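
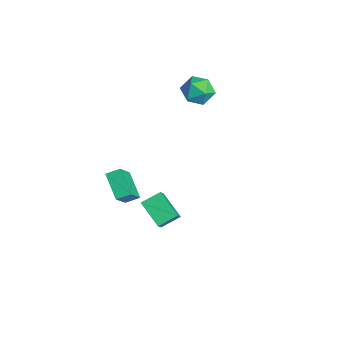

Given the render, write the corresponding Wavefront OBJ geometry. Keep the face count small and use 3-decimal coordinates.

v -3.965 2.666 3.25
v -2.96 2.772 3.115
v -3.78 1.028 3.345
v -2.775 1.134 3.21
v -3.21 1.453 4.076
v -3.324 2.465 4.017
v -3.416 1.335 2.443
v -3.53 2.347 2.384
v -2.62 1.949 2.617
v -2.493 2.022 3.626
v -4.247 1.778 2.834
v -4.12 1.851 3.843
v 3.787 -2.585 -0.688
v 2.458 -3.049 0.172
v 3.747 -1.531 -0.182
v 2.417 -1.995 0.679
v 4.503 -2.985 0.201
v 3.173 -3.449 1.062
v 4.462 -1.931 0.708
v 3.133 -2.395 1.568
v -2.764 -3.005 -2.314
v -1.725 -3.833 -0.819
v -2.614 -2.224 -1.986
v -1.575 -3.052 -0.491
v -1.325 -2.888 -3.249
v -0.286 -3.716 -1.754
v -1.175 -2.107 -2.921
v -0.136 -2.935 -1.426
f 1 12 6
f 1 6 2
f 1 2 8
f 1 8 11
f 1 11 12
f 2 6 10
f 6 12 5
f 12 11 3
f 11 8 7
f 8 2 9
f 4 10 5
f 4 5 3
f 4 3 7
f 4 7 9
f 4 9 10
f 5 10 6
f 3 5 12
f 7 3 11
f 9 7 8
f 10 9 2
f 14 16 13
f 17 14 13
f 13 16 15
f 15 17 13
f 14 20 16
f 18 14 17
f 18 20 14
f 16 20 15
f 19 17 15
f 15 20 19
f 19 18 17
f 20 18 19
f 22 24 21
f 25 22 21
f 21 24 23
f 23 25 21
f 22 28 24
f 26 22 25
f 26 28 22
f 24 28 23
f 27 25 23
f 23 28 27
f 27 26 25
f 28 26 27



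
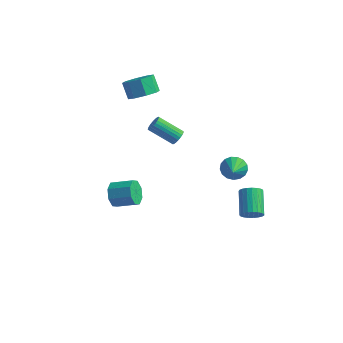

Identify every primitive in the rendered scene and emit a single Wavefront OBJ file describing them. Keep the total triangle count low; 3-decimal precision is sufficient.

v -1.437 1.545 -0.384
v -1.152 1.288 -0.033
v -2.538 1.018 0.895
v -2.823 1.275 0.544
v -1.141 1.478 0.039
v -2.528 1.207 0.966
v -1.175 1.678 0.046
v -2.562 1.407 0.973
v -1.249 1.857 -0.013
v -2.636 1.587 0.915
v -1.352 1.989 -0.127
v -2.738 1.719 0.8
v -1.467 2.054 -0.281
v -2.854 1.784 0.646
v -1.578 2.041 -0.451
v -2.965 1.771 0.477
v -1.667 1.953 -0.61
v -3.054 1.682 0.318
v -1.722 1.802 -0.735
v -3.108 1.532 0.193
v -1.732 1.613 -0.806
v -3.119 1.342 0.121
v -1.698 1.413 -0.813
v -3.085 1.142 0.114
v -1.624 1.233 -0.755
v -3.011 0.963 0.173
v -1.522 1.101 -0.64
v -2.908 0.831 0.287
v -1.406 1.036 -0.486
v -2.793 0.766 0.441
v -1.295 1.049 -0.317
v -2.682 0.779 0.611
v -1.206 1.138 -0.158
v -2.593 0.867 0.77
v -2.502 -3.918 -1.241
v -2.169 -4.17 -1.923
v -0.985 -3.853 -1.462
v -1.318 -3.602 -0.779
v -2.321 -3.577 -1.941
v -1.136 -3.26 -1.479
v -2.579 -3.184 -1.549
v -1.394 -2.867 -1.087
v -2.792 -3.221 -0.976
v -1.608 -2.905 -0.514
v -2.835 -3.667 -0.558
v -1.651 -3.35 -0.097
v -2.684 -4.26 -0.541
v -1.499 -3.943 -0.079
v -2.426 -4.653 -0.933
v -1.241 -4.336 -0.471
v -2.212 -4.615 -1.506
v -1.028 -4.299 -1.044
v -3.421 1.327 2.772
v -2.978 0.768 3.337
v -3.556 1.175 4.193
v -3.999 1.733 3.628
v -2.656 1.381 3.262
v -3.234 1.788 4.118
v -2.783 1.963 2.9
v -3.361 2.37 3.756
v -3.283 2.171 2.463
v -3.861 2.578 3.319
v -3.864 1.885 2.207
v -4.442 2.292 3.063
v -4.186 1.272 2.282
v -4.764 1.679 3.138
v -4.059 0.69 2.644
v -4.637 1.097 3.5
v -3.559 0.482 3.081
v -4.137 0.889 3.937
v 3.663 0.446 -4.189
v 4.062 0.325 -3.652
v 3.397 1.594 -2.874
v 2.997 1.714 -3.411
v 4.22 0.502 -3.805
v 3.555 1.771 -3.026
v 4.283 0.67 -4.024
v 3.618 1.938 -3.246
v 4.238 0.798 -4.272
v 3.573 2.067 -3.494
v 4.094 0.866 -4.505
v 3.429 2.134 -3.727
v 3.875 0.861 -4.684
v 3.21 2.129 -3.906
v 3.619 0.784 -4.777
v 2.954 2.052 -3.999
v 3.371 0.649 -4.769
v 2.706 1.917 -3.991
v 3.173 0.478 -4.66
v 2.508 1.747 -3.882
v 3.06 0.302 -4.47
v 2.395 1.571 -3.692
v 3.051 0.151 -4.231
v 2.386 1.42 -3.453
v 3.148 0.051 -3.985
v 2.483 1.319 -3.207
v 3.333 0.019 -3.774
v 2.668 1.287 -2.996
v 3.576 0.061 -3.635
v 2.911 1.329 -2.857
v 3.834 0.169 -3.592
v 3.169 1.438 -2.814
v 2.173 1.171 -1.253
v 2.639 0.99 -1.839
v 2.547 0.229 -0.667
v 2.847 1.206 -1.625
v 2.9 1.414 -1.325
v 2.787 1.566 -1.009
v 2.533 1.628 -0.749
v 2.197 1.584 -0.604
v 1.855 1.446 -0.608
v 1.586 1.245 -0.76
v 1.452 1.026 -1.025
v 1.483 0.841 -1.342
v 1.672 0.731 -1.639
v 1.976 0.722 -1.847
v 2.325 0.816 -1.919
f 2 1 5
f 2 5 3
f 3 5 6
f 3 6 4
f 5 1 7
f 5 7 6
f 6 7 8
f 6 8 4
f 7 1 9
f 7 9 8
f 8 9 10
f 8 10 4
f 9 1 11
f 9 11 10
f 10 11 12
f 10 12 4
f 11 1 13
f 11 13 12
f 12 13 14
f 12 14 4
f 13 1 15
f 13 15 14
f 14 15 16
f 14 16 4
f 15 1 17
f 15 17 16
f 16 17 18
f 16 18 4
f 17 1 19
f 17 19 18
f 18 19 20
f 18 20 4
f 19 1 21
f 19 21 20
f 20 21 22
f 20 22 4
f 21 1 23
f 21 23 22
f 22 23 24
f 22 24 4
f 23 1 25
f 23 25 24
f 24 25 26
f 24 26 4
f 25 1 27
f 25 27 26
f 26 27 28
f 26 28 4
f 27 1 29
f 27 29 28
f 28 29 30
f 28 30 4
f 29 1 31
f 29 31 30
f 30 31 32
f 30 32 4
f 31 1 33
f 31 33 32
f 32 33 34
f 32 34 4
f 33 1 2
f 33 2 34
f 34 2 3
f 34 3 4
f 36 35 39
f 36 39 37
f 37 39 40
f 37 40 38
f 39 35 41
f 39 41 40
f 40 41 42
f 40 42 38
f 41 35 43
f 41 43 42
f 42 43 44
f 42 44 38
f 43 35 45
f 43 45 44
f 44 45 46
f 44 46 38
f 45 35 47
f 45 47 46
f 46 47 48
f 46 48 38
f 47 35 49
f 47 49 48
f 48 49 50
f 48 50 38
f 49 35 51
f 49 51 50
f 50 51 52
f 50 52 38
f 51 35 36
f 51 36 52
f 52 36 37
f 52 37 38
f 54 53 57
f 54 57 55
f 55 57 58
f 55 58 56
f 57 53 59
f 57 59 58
f 58 59 60
f 58 60 56
f 59 53 61
f 59 61 60
f 60 61 62
f 60 62 56
f 61 53 63
f 61 63 62
f 62 63 64
f 62 64 56
f 63 53 65
f 63 65 64
f 64 65 66
f 64 66 56
f 65 53 67
f 65 67 66
f 66 67 68
f 66 68 56
f 67 53 69
f 67 69 68
f 68 69 70
f 68 70 56
f 69 53 54
f 69 54 70
f 70 54 55
f 70 55 56
f 72 71 75
f 72 75 73
f 73 75 76
f 73 76 74
f 75 71 77
f 75 77 76
f 76 77 78
f 76 78 74
f 77 71 79
f 77 79 78
f 78 79 80
f 78 80 74
f 79 71 81
f 79 81 80
f 80 81 82
f 80 82 74
f 81 71 83
f 81 83 82
f 82 83 84
f 82 84 74
f 83 71 85
f 83 85 84
f 84 85 86
f 84 86 74
f 85 71 87
f 85 87 86
f 86 87 88
f 86 88 74
f 87 71 89
f 87 89 88
f 88 89 90
f 88 90 74
f 89 71 91
f 89 91 90
f 90 91 92
f 90 92 74
f 91 71 93
f 91 93 92
f 92 93 94
f 92 94 74
f 93 71 95
f 93 95 94
f 94 95 96
f 94 96 74
f 95 71 97
f 95 97 96
f 96 97 98
f 96 98 74
f 97 71 99
f 97 99 98
f 98 99 100
f 98 100 74
f 99 71 101
f 99 101 100
f 100 101 102
f 100 102 74
f 101 71 72
f 101 72 102
f 102 72 73
f 102 73 74
f 104 103 106
f 104 106 105
f 106 103 107
f 106 107 105
f 107 103 108
f 107 108 105
f 108 103 109
f 108 109 105
f 109 103 110
f 109 110 105
f 110 103 111
f 110 111 105
f 111 103 112
f 111 112 105
f 112 103 113
f 112 113 105
f 113 103 114
f 113 114 105
f 114 103 115
f 114 115 105
f 115 103 116
f 115 116 105
f 116 103 117
f 116 117 105
f 117 103 104
f 117 104 105



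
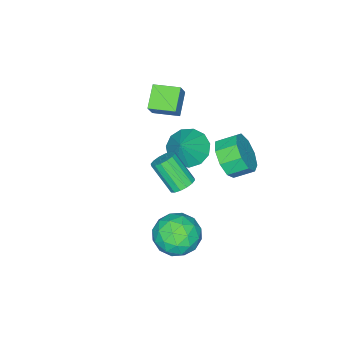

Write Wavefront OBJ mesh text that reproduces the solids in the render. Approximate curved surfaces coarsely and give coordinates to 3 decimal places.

v -0.595 1.535 0.963
v 0.257 1.882 1.468
v -0.332 2.611 1.962
v -1.185 2.265 1.457
v 0.177 2.237 0.849
v -0.412 2.966 1.343
v -0.264 2.264 0.283
v -0.853 2.993 0.777
v -0.861 1.95 0.035
v -1.45 2.679 0.529
v -1.333 1.442 0.222
v -1.922 2.171 0.716
v -1.46 0.978 0.755
v -2.05 1.707 1.249
v -1.183 0.774 1.385
v -1.772 1.504 1.88
v -0.631 0.927 1.818
v -1.22 1.657 2.312
v -0.062 1.365 1.851
v -0.651 2.094 2.345
v 2.683 2.427 -2.43
v 3.358 2.701 -1.505
v 2.602 0.619 -1.835
v 3.277 0.893 -0.91
v 2.175 1.303 -0.978
v 2.225 2.421 -1.345
v 3.735 0.899 -1.995
v 3.785 2.017 -2.362
v 4.008 1.757 -1.236
v 3.044 2.007 -0.607
v 2.916 1.313 -2.733
v 1.952 1.563 -2.104
v 3.027 2.723 -2.02
v 2.933 0.597 -1.32
v 2.285 0.838 -1.36
v 2.682 0.999 -0.816
v 2.362 2.558 -1.926
v 2.758 2.719 -1.382
v 2.063 1.898 -1.072
v 3.202 0.601 -1.958
v 3.598 0.762 -1.414
v 3.278 2.321 -2.524
v 3.675 2.482 -1.98
v 3.897 1.422 -2.268
v 3.806 2.329 -1.318
v 3.759 1.266 -0.968
v 4.028 1.27 -1.606
v 4.057 1.927 -1.822
v 3.24 2.476 -0.948
v 3.192 1.413 -0.598
v 2.545 1.654 -0.638
v 2.574 2.311 -0.854
v 3.622 1.921 -0.79
v 2.768 1.907 -2.742
v 2.72 0.844 -2.392
v 3.386 1.009 -2.486
v 3.415 1.666 -2.702
v 2.201 2.054 -2.372
v 2.154 0.991 -2.022
v 1.903 1.393 -1.518
v 1.932 2.05 -1.734
v 2.338 1.399 -2.55
v -1.747 -3.646 0.161
v -2.768 -4.168 0.891
v -2.298 -2.429 0.258
v -3.32 -2.951 0.989
v -1.2 -3.469 1.051
v -2.222 -3.991 1.782
v -1.752 -2.252 1.149
v -2.773 -2.774 1.879
v -2.673 -2.239 -2.435
v -1.822 -2.241 -3.116
v -1.687 -1.961 -1.205
v -2.019 -1.66 -3.088
v -2.425 -1.263 -2.853
v -2.909 -1.176 -2.485
v -3.318 -1.426 -2.101
v -3.522 -1.934 -1.823
v -3.456 -2.539 -1.739
v -3.142 -3.048 -1.876
v -2.679 -3.301 -2.19
v -2.214 -3.216 -2.582
v -1.894 -2.821 -2.927
v 1.194 0.548 -0.238
v 1.455 0.994 0.14
v 1.487 -0.122 1.435
v 1.226 -0.568 1.058
v 1.128 1.029 0.179
v 1.16 -0.086 1.474
v 0.819 0.936 0.106
v 0.851 -0.18 1.401
v 0.61 0.739 -0.059
v 0.642 -0.377 1.236
v 0.558 0.49 -0.272
v 0.589 -0.625 1.024
v 0.676 0.257 -0.475
v 0.708 -0.859 0.82
v 0.933 0.102 -0.615
v 0.965 -1.014 0.68
v 1.26 0.066 -0.654
v 1.292 -1.049 0.641
v 1.569 0.16 -0.581
v 1.601 -0.956 0.714
v 1.778 0.357 -0.416
v 1.81 -0.759 0.879
v 1.831 0.605 -0.204
v 1.862 -0.51 1.092
v 1.712 0.839 -0
v 1.744 -0.277 1.295
f 2 1 5
f 2 5 3
f 3 5 6
f 3 6 4
f 5 1 7
f 5 7 6
f 6 7 8
f 6 8 4
f 7 1 9
f 7 9 8
f 8 9 10
f 8 10 4
f 9 1 11
f 9 11 10
f 10 11 12
f 10 12 4
f 11 1 13
f 11 13 12
f 12 13 14
f 12 14 4
f 13 1 15
f 13 15 14
f 14 15 16
f 14 16 4
f 15 1 17
f 15 17 16
f 16 17 18
f 16 18 4
f 17 1 19
f 17 19 18
f 18 19 20
f 18 20 4
f 19 1 2
f 19 2 20
f 20 2 3
f 20 3 4
f 21 58 37
f 58 32 61
f 37 61 26
f 58 61 37
f 21 37 33
f 37 26 38
f 33 38 22
f 37 38 33
f 21 33 42
f 33 22 43
f 42 43 28
f 33 43 42
f 21 42 54
f 42 28 57
f 54 57 31
f 42 57 54
f 21 54 58
f 54 31 62
f 58 62 32
f 54 62 58
f 22 38 49
f 38 26 52
f 49 52 30
f 38 52 49
f 26 61 39
f 61 32 60
f 39 60 25
f 61 60 39
f 32 62 59
f 62 31 55
f 59 55 23
f 62 55 59
f 31 57 56
f 57 28 44
f 56 44 27
f 57 44 56
f 28 43 48
f 43 22 45
f 48 45 29
f 43 45 48
f 24 50 36
f 50 30 51
f 36 51 25
f 50 51 36
f 24 36 34
f 36 25 35
f 34 35 23
f 36 35 34
f 24 34 41
f 34 23 40
f 41 40 27
f 34 40 41
f 24 41 46
f 41 27 47
f 46 47 29
f 41 47 46
f 24 46 50
f 46 29 53
f 50 53 30
f 46 53 50
f 25 51 39
f 51 30 52
f 39 52 26
f 51 52 39
f 23 35 59
f 35 25 60
f 59 60 32
f 35 60 59
f 27 40 56
f 40 23 55
f 56 55 31
f 40 55 56
f 29 47 48
f 47 27 44
f 48 44 28
f 47 44 48
f 30 53 49
f 53 29 45
f 49 45 22
f 53 45 49
f 64 66 63
f 67 64 63
f 63 66 65
f 65 67 63
f 64 70 66
f 68 64 67
f 68 70 64
f 66 70 65
f 69 67 65
f 65 70 69
f 69 68 67
f 70 68 69
f 72 71 74
f 72 74 73
f 74 71 75
f 74 75 73
f 75 71 76
f 75 76 73
f 76 71 77
f 76 77 73
f 77 71 78
f 77 78 73
f 78 71 79
f 78 79 73
f 79 71 80
f 79 80 73
f 80 71 81
f 80 81 73
f 81 71 82
f 81 82 73
f 82 71 83
f 82 83 73
f 83 71 72
f 83 72 73
f 85 84 88
f 85 88 86
f 86 88 89
f 86 89 87
f 88 84 90
f 88 90 89
f 89 90 91
f 89 91 87
f 90 84 92
f 90 92 91
f 91 92 93
f 91 93 87
f 92 84 94
f 92 94 93
f 93 94 95
f 93 95 87
f 94 84 96
f 94 96 95
f 95 96 97
f 95 97 87
f 96 84 98
f 96 98 97
f 97 98 99
f 97 99 87
f 98 84 100
f 98 100 99
f 99 100 101
f 99 101 87
f 100 84 102
f 100 102 101
f 101 102 103
f 101 103 87
f 102 84 104
f 102 104 103
f 103 104 105
f 103 105 87
f 104 84 106
f 104 106 105
f 105 106 107
f 105 107 87
f 106 84 108
f 106 108 107
f 107 108 109
f 107 109 87
f 108 84 85
f 108 85 109
f 109 85 86
f 109 86 87



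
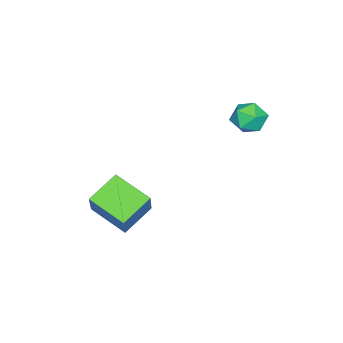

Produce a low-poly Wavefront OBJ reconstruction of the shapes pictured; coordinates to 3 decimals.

v -3.142 3.963 0.331
v -2.709 4.333 -0.477
v -1.711 3.527 0.897
v -1.278 3.897 0.089
v -1.696 4.504 0.748
v -2.58 4.773 0.398
v -1.84 3.087 0.022
v -2.724 3.356 -0.328
v -1.905 3.792 -0.668
v -1.816 4.667 -0.219
v -2.604 3.193 0.639
v -2.515 4.068 1.088
v 3.222 -1.59 -4.448
v 1.663 -1.015 -3.633
v 3.533 0.34 -5.214
v 1.975 0.915 -4.4
v 4.325 -1.075 -2.7
v 2.767 -0.5 -1.886
v 4.637 0.855 -3.467
v 3.078 1.43 -2.652
f 1 12 6
f 1 6 2
f 1 2 8
f 1 8 11
f 1 11 12
f 2 6 10
f 6 12 5
f 12 11 3
f 11 8 7
f 8 2 9
f 4 10 5
f 4 5 3
f 4 3 7
f 4 7 9
f 4 9 10
f 5 10 6
f 3 5 12
f 7 3 11
f 9 7 8
f 10 9 2
f 14 16 13
f 17 14 13
f 13 16 15
f 15 17 13
f 14 20 16
f 18 14 17
f 18 20 14
f 16 20 15
f 19 17 15
f 15 20 19
f 19 18 17
f 20 18 19



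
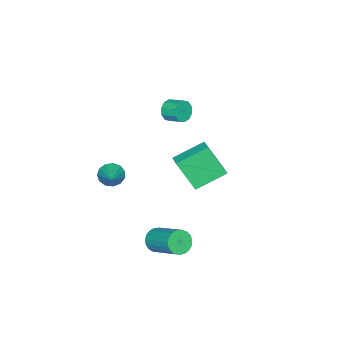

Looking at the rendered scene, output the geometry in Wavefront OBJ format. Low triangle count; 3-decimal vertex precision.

v -2.606 -3.394 1.342
v -2.314 -3.166 0.713
v -2.261 -2.198 1.089
v -2.554 -2.426 1.718
v -2.763 -3.129 0.68
v -2.71 -2.16 1.056
v -3.151 -3.193 0.9
v -3.099 -2.225 1.276
v -3.332 -3.334 1.289
v -3.279 -2.366 1.665
v -3.235 -3.498 1.698
v -3.183 -2.53 2.074
v -2.899 -3.622 1.971
v -2.846 -2.654 2.347
v -2.45 -3.66 2.004
v -2.397 -2.691 2.38
v -2.061 -3.595 1.784
v -2.009 -2.627 2.16
v -1.881 -3.454 1.395
v -1.828 -2.486 1.771
v -1.977 -3.29 0.986
v -1.925 -2.322 1.362
v 1.812 -4.337 -1.574
v 2.305 -4.406 -2.175
v 3.068 -3.443 -0.646
v 2.085 -4.031 -2.238
v 1.778 -3.753 -2.091
v 1.482 -3.66 -1.78
v 1.291 -3.782 -1.403
v 1.265 -4.081 -1.081
v 1.412 -4.46 -0.916
v 1.687 -4.8 -0.96
v 2.001 -4.994 -1.199
v 2.255 -4.978 -1.557
v 2.369 -4.76 -1.921
v 1.725 2.795 2.492
v 1.949 1.74 4.294
v 2.335 3.407 2.774
v 2.559 2.353 4.577
v 3.141 1.747 1.703
v 3.365 0.693 3.506
v 3.751 2.36 1.986
v 3.975 1.305 3.788
v 3.545 -0.172 -3.832
v 3.944 0.111 -4.44
v 4.454 1.895 -3.275
v 4.055 1.612 -2.668
v 3.647 0.231 -4.493
v 4.157 2.014 -3.328
v 3.333 0.281 -4.432
v 3.842 2.064 -3.267
v 3.055 0.252 -4.267
v 3.564 2.035 -3.102
v 2.862 0.15 -4.027
v 3.371 1.934 -2.862
v 2.787 -0.007 -3.753
v 3.296 1.776 -2.588
v 2.843 -0.193 -3.493
v 3.353 1.59 -2.328
v 3.021 -0.375 -3.292
v 3.53 1.408 -2.127
v 3.289 -0.522 -3.184
v 3.799 1.261 -2.019
v 3.602 -0.608 -3.189
v 4.111 1.175 -2.024
v 3.905 -0.619 -3.304
v 4.414 1.164 -2.139
v 4.145 -0.553 -3.511
v 4.655 1.23 -2.346
v 4.282 -0.42 -3.774
v 4.792 1.363 -2.609
v 4.292 -0.245 -4.047
v 4.801 1.538 -2.882
v 4.172 -0.057 -4.282
v 4.682 1.726 -3.117
f 2 1 5
f 2 5 3
f 3 5 6
f 3 6 4
f 5 1 7
f 5 7 6
f 6 7 8
f 6 8 4
f 7 1 9
f 7 9 8
f 8 9 10
f 8 10 4
f 9 1 11
f 9 11 10
f 10 11 12
f 10 12 4
f 11 1 13
f 11 13 12
f 12 13 14
f 12 14 4
f 13 1 15
f 13 15 14
f 14 15 16
f 14 16 4
f 15 1 17
f 15 17 16
f 16 17 18
f 16 18 4
f 17 1 19
f 17 19 18
f 18 19 20
f 18 20 4
f 19 1 21
f 19 21 20
f 20 21 22
f 20 22 4
f 21 1 2
f 21 2 22
f 22 2 3
f 22 3 4
f 24 23 26
f 24 26 25
f 26 23 27
f 26 27 25
f 27 23 28
f 27 28 25
f 28 23 29
f 28 29 25
f 29 23 30
f 29 30 25
f 30 23 31
f 30 31 25
f 31 23 32
f 31 32 25
f 32 23 33
f 32 33 25
f 33 23 34
f 33 34 25
f 34 23 35
f 34 35 25
f 35 23 24
f 35 24 25
f 37 39 36
f 40 37 36
f 36 39 38
f 38 40 36
f 37 43 39
f 41 37 40
f 41 43 37
f 39 43 38
f 42 40 38
f 38 43 42
f 42 41 40
f 43 41 42
f 45 44 48
f 45 48 46
f 46 48 49
f 46 49 47
f 48 44 50
f 48 50 49
f 49 50 51
f 49 51 47
f 50 44 52
f 50 52 51
f 51 52 53
f 51 53 47
f 52 44 54
f 52 54 53
f 53 54 55
f 53 55 47
f 54 44 56
f 54 56 55
f 55 56 57
f 55 57 47
f 56 44 58
f 56 58 57
f 57 58 59
f 57 59 47
f 58 44 60
f 58 60 59
f 59 60 61
f 59 61 47
f 60 44 62
f 60 62 61
f 61 62 63
f 61 63 47
f 62 44 64
f 62 64 63
f 63 64 65
f 63 65 47
f 64 44 66
f 64 66 65
f 65 66 67
f 65 67 47
f 66 44 68
f 66 68 67
f 67 68 69
f 67 69 47
f 68 44 70
f 68 70 69
f 69 70 71
f 69 71 47
f 70 44 72
f 70 72 71
f 71 72 73
f 71 73 47
f 72 44 74
f 72 74 73
f 73 74 75
f 73 75 47
f 74 44 45
f 74 45 75
f 75 45 46
f 75 46 47



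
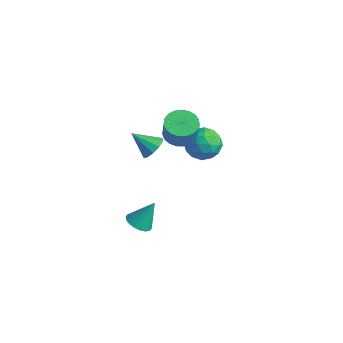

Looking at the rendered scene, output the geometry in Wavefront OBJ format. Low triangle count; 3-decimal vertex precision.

v -1.487 -1.328 -3.391
v -0.908 -1.747 -3.305
v -1.153 -0.592 -2.069
v -0.792 -1.499 -3.472
v -0.814 -1.217 -3.623
v -0.969 -0.957 -3.728
v -1.227 -0.771 -3.767
v -1.536 -0.695 -3.731
v -1.836 -0.744 -3.628
v -2.066 -0.909 -3.478
v -2.182 -1.157 -3.311
v -2.16 -1.439 -3.16
v -2.004 -1.698 -3.055
v -1.747 -1.885 -3.016
v -1.437 -1.961 -3.052
v -1.138 -1.912 -3.155
v -1.125 2.538 1.902
v -0.207 2.749 1.604
v -1.253 1.451 0.736
v -0.335 1.662 0.438
v -0.481 1.203 1.301
v -0.402 1.874 2.022
v -1.058 2.326 0.318
v -0.979 2.997 1.039
v -0.165 2.618 0.626
v 0.191 1.924 1.233
v -1.651 2.276 1.107
v -1.295 1.582 1.714
v -0.655 2.739 1.856
v -0.805 1.461 0.484
v -0.892 1.191 0.991
v -0.352 1.315 0.816
v -0.769 2.225 2.101
v -0.23 2.349 1.926
v -0.391 1.44 1.747
v -1.23 1.851 0.414
v -0.691 1.975 0.239
v -1.108 2.885 1.524
v -0.568 3.009 1.349
v -1.069 2.76 0.593
v -0.09 2.786 1.105
v -0.166 2.147 0.42
v -0.591 2.537 0.349
v -0.544 2.932 0.773
v 0.119 2.378 1.462
v 0.044 1.739 0.776
v -0.042 1.469 1.284
v 0.004 1.864 1.707
v 0.144 2.301 0.887
v -1.504 2.461 1.564
v -1.579 1.822 0.878
v -1.464 2.336 0.633
v -1.418 2.731 1.056
v -1.294 2.053 1.92
v -1.37 1.414 1.235
v -0.916 1.268 1.567
v -0.869 1.663 1.991
v -1.604 1.899 1.453
v -0.763 0.673 2.749
v -0.162 1.255 2.672
v 0.223 1.009 3.814
v -0.377 0.427 3.891
v -0.428 1.442 2.802
v -0.042 1.196 3.943
v -0.751 1.495 2.922
v -0.366 1.249 4.064
v -1.077 1.406 3.013
v -0.691 1.16 4.155
v -1.348 1.191 3.058
v -0.962 0.945 4.2
v -1.518 0.886 3.05
v -1.132 0.64 4.191
v -1.557 0.544 2.989
v -1.172 0.298 4.131
v -1.459 0.224 2.887
v -1.074 -0.022 4.029
v -1.241 -0.018 2.762
v -0.856 -0.263 3.904
v -0.94 -0.14 2.634
v -0.555 -0.386 3.776
v -0.608 -0.122 2.526
v -0.223 -0.368 3.668
v -0.303 0.034 2.456
v 0.082 -0.212 3.598
v -0.078 0.3 2.438
v 0.308 0.054 3.579
v 0.029 0.63 2.473
v 0.415 0.384 3.615
v -0 0.968 2.556
v 0.385 0.722 3.697
v -0.413 -1.27 2.993
v -0.089 -0.973 3.538
v -1.287 -1.85 3.827
v -0.399 -0.703 3.403
v -0.713 -0.649 3.111
v -0.913 -0.832 2.774
v -0.922 -1.183 2.52
v -0.737 -1.567 2.448
v -0.428 -1.837 2.583
v -0.113 -1.891 2.875
v 0.087 -1.708 3.212
v 0.096 -1.357 3.466
f 2 1 4
f 2 4 3
f 4 1 5
f 4 5 3
f 5 1 6
f 5 6 3
f 6 1 7
f 6 7 3
f 7 1 8
f 7 8 3
f 8 1 9
f 8 9 3
f 9 1 10
f 9 10 3
f 10 1 11
f 10 11 3
f 11 1 12
f 11 12 3
f 12 1 13
f 12 13 3
f 13 1 14
f 13 14 3
f 14 1 15
f 14 15 3
f 15 1 16
f 15 16 3
f 16 1 2
f 16 2 3
f 17 54 33
f 54 28 57
f 33 57 22
f 54 57 33
f 17 33 29
f 33 22 34
f 29 34 18
f 33 34 29
f 17 29 38
f 29 18 39
f 38 39 24
f 29 39 38
f 17 38 50
f 38 24 53
f 50 53 27
f 38 53 50
f 17 50 54
f 50 27 58
f 54 58 28
f 50 58 54
f 18 34 45
f 34 22 48
f 45 48 26
f 34 48 45
f 22 57 35
f 57 28 56
f 35 56 21
f 57 56 35
f 28 58 55
f 58 27 51
f 55 51 19
f 58 51 55
f 27 53 52
f 53 24 40
f 52 40 23
f 53 40 52
f 24 39 44
f 39 18 41
f 44 41 25
f 39 41 44
f 20 46 32
f 46 26 47
f 32 47 21
f 46 47 32
f 20 32 30
f 32 21 31
f 30 31 19
f 32 31 30
f 20 30 37
f 30 19 36
f 37 36 23
f 30 36 37
f 20 37 42
f 37 23 43
f 42 43 25
f 37 43 42
f 20 42 46
f 42 25 49
f 46 49 26
f 42 49 46
f 21 47 35
f 47 26 48
f 35 48 22
f 47 48 35
f 19 31 55
f 31 21 56
f 55 56 28
f 31 56 55
f 23 36 52
f 36 19 51
f 52 51 27
f 36 51 52
f 25 43 44
f 43 23 40
f 44 40 24
f 43 40 44
f 26 49 45
f 49 25 41
f 45 41 18
f 49 41 45
f 60 59 63
f 60 63 61
f 61 63 64
f 61 64 62
f 63 59 65
f 63 65 64
f 64 65 66
f 64 66 62
f 65 59 67
f 65 67 66
f 66 67 68
f 66 68 62
f 67 59 69
f 67 69 68
f 68 69 70
f 68 70 62
f 69 59 71
f 69 71 70
f 70 71 72
f 70 72 62
f 71 59 73
f 71 73 72
f 72 73 74
f 72 74 62
f 73 59 75
f 73 75 74
f 74 75 76
f 74 76 62
f 75 59 77
f 75 77 76
f 76 77 78
f 76 78 62
f 77 59 79
f 77 79 78
f 78 79 80
f 78 80 62
f 79 59 81
f 79 81 80
f 80 81 82
f 80 82 62
f 81 59 83
f 81 83 82
f 82 83 84
f 82 84 62
f 83 59 85
f 83 85 84
f 84 85 86
f 84 86 62
f 85 59 87
f 85 87 86
f 86 87 88
f 86 88 62
f 87 59 89
f 87 89 88
f 88 89 90
f 88 90 62
f 89 59 60
f 89 60 90
f 90 60 61
f 90 61 62
f 92 91 94
f 92 94 93
f 94 91 95
f 94 95 93
f 95 91 96
f 95 96 93
f 96 91 97
f 96 97 93
f 97 91 98
f 97 98 93
f 98 91 99
f 98 99 93
f 99 91 100
f 99 100 93
f 100 91 101
f 100 101 93
f 101 91 102
f 101 102 93
f 102 91 92
f 102 92 93



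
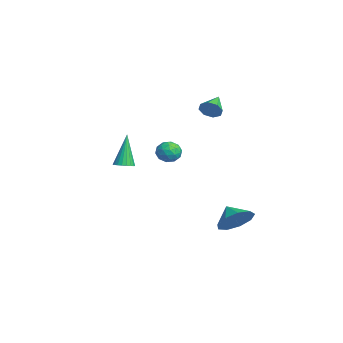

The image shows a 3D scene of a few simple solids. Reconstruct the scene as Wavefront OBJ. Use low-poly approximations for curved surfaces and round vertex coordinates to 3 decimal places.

v -0.284 -3.246 -0.582
v 0.262 -3.202 -0.391
v -0.976 -2.934 1.322
v 0.21 -2.973 -0.447
v 0.072 -2.792 -0.527
v -0.127 -2.689 -0.616
v -0.353 -2.682 -0.7
v -0.567 -2.773 -0.763
v -0.732 -2.946 -0.794
v -0.82 -3.171 -0.789
v -0.815 -3.408 -0.749
v -0.718 -3.618 -0.679
v -0.546 -3.763 -0.593
v -0.329 -3.819 -0.505
v -0.104 -3.776 -0.43
v 0.09 -3.641 -0.381
v 0.22 -3.438 -0.367
v 2.103 -0.792 1.474
v 2.488 -1.395 1.475
v 1.332 -1.285 0.765
v 1.717 -1.888 0.766
v 1.373 -1.682 1.358
v 1.849 -1.378 1.796
v 1.971 -1.302 0.444
v 2.447 -0.998 0.882
v 2.406 -1.71 0.838
v 2.036 -1.945 1.403
v 1.784 -0.735 0.837
v 1.414 -0.97 1.402
v 2.363 -1.051 1.536
v 1.457 -1.629 0.704
v 1.255 -1.509 1.052
v 1.481 -1.863 1.052
v 1.988 -1.04 1.725
v 2.214 -1.395 1.726
v 1.559 -1.563 1.658
v 1.606 -1.285 0.514
v 1.832 -1.64 0.515
v 2.339 -0.817 1.188
v 2.565 -1.171 1.188
v 2.261 -1.117 0.582
v 2.541 -1.59 1.163
v 2.088 -1.879 0.746
v 2.237 -1.535 0.557
v 2.517 -1.356 0.814
v 2.324 -1.728 1.495
v 1.871 -2.018 1.078
v 1.669 -1.897 1.427
v 1.949 -1.718 1.684
v 2.276 -1.913 1.121
v 1.949 -0.662 1.162
v 1.496 -0.952 0.745
v 1.871 -0.962 0.556
v 2.151 -0.783 0.813
v 1.732 -0.801 1.494
v 1.279 -1.09 1.077
v 1.303 -1.324 1.426
v 1.583 -1.145 1.683
v 1.544 -0.767 1.119
v 3.522 1.783 -3.342
v 4.16 1.741 -2.484
v 2.638 1.497 -2.698
v 3.887 2.416 -2.56
v 3.442 2.794 -3.002
v 3.035 2.699 -3.603
v 2.856 2.176 -4.082
v 2.988 1.468 -4.214
v 3.37 0.908 -3.939
v 3.823 0.757 -3.384
v 4.135 1.086 -2.809
v -3.439 2.065 1.761
v -3.033 2.339 2.247
v -4.541 2.775 2.279
v -3.05 2.633 1.809
v -3.295 2.594 1.342
v -3.624 2.245 1.121
v -3.844 1.791 1.275
v -3.827 1.497 1.713
v -3.583 1.536 2.179
v -3.254 1.885 2.401
f 2 1 4
f 2 4 3
f 4 1 5
f 4 5 3
f 5 1 6
f 5 6 3
f 6 1 7
f 6 7 3
f 7 1 8
f 7 8 3
f 8 1 9
f 8 9 3
f 9 1 10
f 9 10 3
f 10 1 11
f 10 11 3
f 11 1 12
f 11 12 3
f 12 1 13
f 12 13 3
f 13 1 14
f 13 14 3
f 14 1 15
f 14 15 3
f 15 1 16
f 15 16 3
f 16 1 17
f 16 17 3
f 17 1 2
f 17 2 3
f 18 55 34
f 55 29 58
f 34 58 23
f 55 58 34
f 18 34 30
f 34 23 35
f 30 35 19
f 34 35 30
f 18 30 39
f 30 19 40
f 39 40 25
f 30 40 39
f 18 39 51
f 39 25 54
f 51 54 28
f 39 54 51
f 18 51 55
f 51 28 59
f 55 59 29
f 51 59 55
f 19 35 46
f 35 23 49
f 46 49 27
f 35 49 46
f 23 58 36
f 58 29 57
f 36 57 22
f 58 57 36
f 29 59 56
f 59 28 52
f 56 52 20
f 59 52 56
f 28 54 53
f 54 25 41
f 53 41 24
f 54 41 53
f 25 40 45
f 40 19 42
f 45 42 26
f 40 42 45
f 21 47 33
f 47 27 48
f 33 48 22
f 47 48 33
f 21 33 31
f 33 22 32
f 31 32 20
f 33 32 31
f 21 31 38
f 31 20 37
f 38 37 24
f 31 37 38
f 21 38 43
f 38 24 44
f 43 44 26
f 38 44 43
f 21 43 47
f 43 26 50
f 47 50 27
f 43 50 47
f 22 48 36
f 48 27 49
f 36 49 23
f 48 49 36
f 20 32 56
f 32 22 57
f 56 57 29
f 32 57 56
f 24 37 53
f 37 20 52
f 53 52 28
f 37 52 53
f 26 44 45
f 44 24 41
f 45 41 25
f 44 41 45
f 27 50 46
f 50 26 42
f 46 42 19
f 50 42 46
f 61 60 63
f 61 63 62
f 63 60 64
f 63 64 62
f 64 60 65
f 64 65 62
f 65 60 66
f 65 66 62
f 66 60 67
f 66 67 62
f 67 60 68
f 67 68 62
f 68 60 69
f 68 69 62
f 69 60 70
f 69 70 62
f 70 60 61
f 70 61 62
f 72 71 74
f 72 74 73
f 74 71 75
f 74 75 73
f 75 71 76
f 75 76 73
f 76 71 77
f 76 77 73
f 77 71 78
f 77 78 73
f 78 71 79
f 78 79 73
f 79 71 80
f 79 80 73
f 80 71 72
f 80 72 73



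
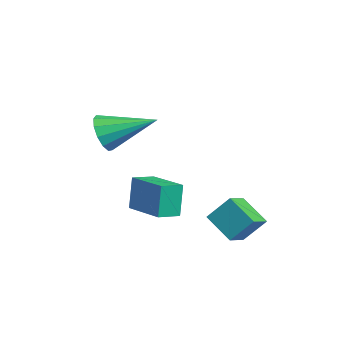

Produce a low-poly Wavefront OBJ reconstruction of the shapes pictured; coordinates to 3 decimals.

v 0.724 -1.704 1.714
v 1.259 -1.549 0.981
v 1.236 0.284 2.506
v 0.786 -1.378 0.856
v 0.294 -1.309 1.003
v -0.062 -1.366 1.375
v -0.168 -1.53 1.855
v 0.009 -1.75 2.291
v 0.413 -1.954 2.543
v 0.916 -2.079 2.531
v 1.358 -2.085 2.261
v 1.599 -1.97 1.816
v 1.562 -1.77 1.339
v -3.214 -0.528 -3.739
v -3.442 -0.385 -2.142
v -3.704 0.377 -3.89
v -3.932 0.52 -2.292
v -1.368 0.5 -3.568
v -1.596 0.643 -1.97
v -1.858 1.405 -3.718
v -2.086 1.548 -2.121
v 1.058 2.154 -2.645
v 1.297 3.013 -1.605
v 0.266 2.764 -2.967
v 0.506 3.623 -1.927
v 2.014 2.937 -3.513
v 2.254 3.796 -2.473
v 1.223 3.547 -3.835
v 1.462 4.406 -2.795
f 2 1 4
f 2 4 3
f 4 1 5
f 4 5 3
f 5 1 6
f 5 6 3
f 6 1 7
f 6 7 3
f 7 1 8
f 7 8 3
f 8 1 9
f 8 9 3
f 9 1 10
f 9 10 3
f 10 1 11
f 10 11 3
f 11 1 12
f 11 12 3
f 12 1 13
f 12 13 3
f 13 1 2
f 13 2 3
f 15 17 14
f 18 15 14
f 14 17 16
f 16 18 14
f 15 21 17
f 19 15 18
f 19 21 15
f 17 21 16
f 20 18 16
f 16 21 20
f 20 19 18
f 21 19 20
f 23 25 22
f 26 23 22
f 22 25 24
f 24 26 22
f 23 29 25
f 27 23 26
f 27 29 23
f 25 29 24
f 28 26 24
f 24 29 28
f 28 27 26
f 29 27 28



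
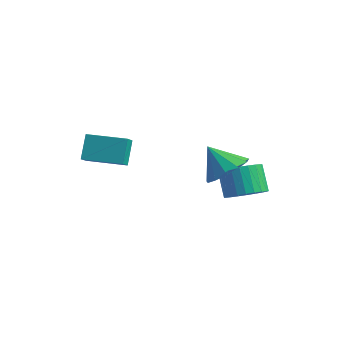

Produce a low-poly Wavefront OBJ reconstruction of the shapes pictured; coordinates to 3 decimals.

v 1.716 1.18 0.48
v 2.339 0.833 1.092
v 1.627 1.393 2.133
v 1.004 1.74 1.52
v 2.487 1.16 1.017
v 1.775 1.721 2.058
v 2.517 1.49 0.86
v 1.805 2.051 1.901
v 2.426 1.773 0.646
v 1.714 2.334 1.687
v 2.226 1.966 0.406
v 1.514 2.526 1.446
v 1.949 2.039 0.177
v 1.237 2.599 1.218
v 1.636 1.981 -0.006
v 0.924 2.541 1.035
v 1.336 1.801 -0.115
v 0.624 2.361 0.926
v 1.093 1.527 -0.133
v 0.381 2.087 0.908
v 0.945 1.199 -0.058
v 0.233 1.76 0.983
v 0.915 0.869 0.099
v 0.203 1.43 1.14
v 1.006 0.586 0.313
v 0.294 1.147 1.354
v 1.206 0.394 0.554
v 0.494 0.954 1.594
v 1.483 0.321 0.782
v 0.771 0.881 1.823
v 1.796 0.379 0.965
v 1.084 0.939 2.006
v 2.096 0.559 1.074
v 1.384 1.119 2.115
v 1.609 -0.067 2.681
v 2.108 0.722 3.162
v 0.611 -0.093 3.759
v 1.711 0.971 2.801
v 1.282 0.891 2.401
v 0.957 0.507 2.091
v 0.839 -0.06 1.967
v 0.965 -0.629 2.071
v 1.296 -1.019 2.368
v 1.727 -1.107 2.764
v 2.12 -0.865 3.134
v 2.351 -0.369 3.36
v 2.346 0.222 3.37
v -4.116 -2.098 2.037
v -3.829 -2.785 2.659
v -4.433 -1.341 3.019
v -4.147 -2.029 3.641
v -2.473 -1.411 2.039
v -2.187 -2.099 2.661
v -2.791 -0.655 3.021
v -2.504 -1.342 3.643
f 2 1 5
f 2 5 3
f 3 5 6
f 3 6 4
f 5 1 7
f 5 7 6
f 6 7 8
f 6 8 4
f 7 1 9
f 7 9 8
f 8 9 10
f 8 10 4
f 9 1 11
f 9 11 10
f 10 11 12
f 10 12 4
f 11 1 13
f 11 13 12
f 12 13 14
f 12 14 4
f 13 1 15
f 13 15 14
f 14 15 16
f 14 16 4
f 15 1 17
f 15 17 16
f 16 17 18
f 16 18 4
f 17 1 19
f 17 19 18
f 18 19 20
f 18 20 4
f 19 1 21
f 19 21 20
f 20 21 22
f 20 22 4
f 21 1 23
f 21 23 22
f 22 23 24
f 22 24 4
f 23 1 25
f 23 25 24
f 24 25 26
f 24 26 4
f 25 1 27
f 25 27 26
f 26 27 28
f 26 28 4
f 27 1 29
f 27 29 28
f 28 29 30
f 28 30 4
f 29 1 31
f 29 31 30
f 30 31 32
f 30 32 4
f 31 1 33
f 31 33 32
f 32 33 34
f 32 34 4
f 33 1 2
f 33 2 34
f 34 2 3
f 34 3 4
f 36 35 38
f 36 38 37
f 38 35 39
f 38 39 37
f 39 35 40
f 39 40 37
f 40 35 41
f 40 41 37
f 41 35 42
f 41 42 37
f 42 35 43
f 42 43 37
f 43 35 44
f 43 44 37
f 44 35 45
f 44 45 37
f 45 35 46
f 45 46 37
f 46 35 47
f 46 47 37
f 47 35 36
f 47 36 37
f 49 51 48
f 52 49 48
f 48 51 50
f 50 52 48
f 49 55 51
f 53 49 52
f 53 55 49
f 51 55 50
f 54 52 50
f 50 55 54
f 54 53 52
f 55 53 54



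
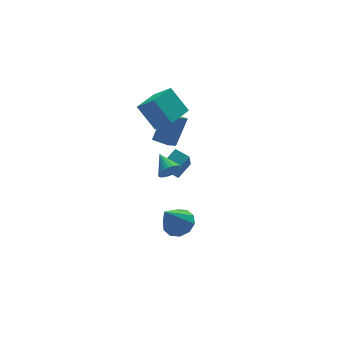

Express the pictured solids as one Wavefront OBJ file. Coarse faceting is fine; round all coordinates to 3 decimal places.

v -0.013 0.459 -0.301
v 0.355 0.716 -0.877
v -0.027 1.741 0.261
v 0.067 0.751 -0.965
v -0.235 0.736 -0.939
v -0.499 0.673 -0.802
v -0.678 0.573 -0.579
v -0.743 0.453 -0.307
v -0.681 0.334 -0.035
v -0.503 0.237 0.191
v -0.241 0.178 0.333
v 0.061 0.168 0.364
v 0.35 0.208 0.281
v 0.576 0.291 0.096
v 0.701 0.404 -0.156
v 0.702 0.526 -0.434
v 0.58 0.636 -0.689
v -0.062 2.231 2.094
v 0.542 1.311 3.084
v -0.634 3.333 3.466
v -0.03 2.413 4.456
v 1.45 3.127 2.004
v 2.054 2.207 2.994
v 0.878 4.229 3.376
v 1.482 3.309 4.366
v 2.489 2.949 -1.87
v 2.01 3.778 -1.616
v 1.461 2.524 -2.418
v 0.983 3.353 -2.164
v 2.937 3.627 -3.236
v 2.459 4.456 -2.982
v 1.91 3.202 -3.784
v 1.431 4.031 -3.53
v 0.451 3.661 -0.071
v 1.521 4.279 1.514
v 1.197 4.104 -0.748
v 2.267 4.721 0.838
v 0.993 2.739 -0.078
v 2.063 3.356 1.508
v 1.739 3.181 -0.754
v 2.809 3.799 0.831
v -1.58 -3.668 -0.892
v -0.874 -3.292 -0.38
v -2.62 -4.012 0.792
v -1.246 -2.86 -0.521
v -1.745 -2.737 -0.805
v -2.181 -2.969 -1.122
v -2.388 -3.469 -1.351
v -2.285 -4.045 -1.405
v -1.914 -4.476 -1.264
v -1.414 -4.6 -0.98
v -0.978 -4.367 -0.663
v -0.772 -3.867 -0.434
f 2 1 4
f 2 4 3
f 4 1 5
f 4 5 3
f 5 1 6
f 5 6 3
f 6 1 7
f 6 7 3
f 7 1 8
f 7 8 3
f 8 1 9
f 8 9 3
f 9 1 10
f 9 10 3
f 10 1 11
f 10 11 3
f 11 1 12
f 11 12 3
f 12 1 13
f 12 13 3
f 13 1 14
f 13 14 3
f 14 1 15
f 14 15 3
f 15 1 16
f 15 16 3
f 16 1 17
f 16 17 3
f 17 1 2
f 17 2 3
f 19 21 18
f 22 19 18
f 18 21 20
f 20 22 18
f 19 25 21
f 23 19 22
f 23 25 19
f 21 25 20
f 24 22 20
f 20 25 24
f 24 23 22
f 25 23 24
f 27 29 26
f 30 27 26
f 26 29 28
f 28 30 26
f 27 33 29
f 31 27 30
f 31 33 27
f 29 33 28
f 32 30 28
f 28 33 32
f 32 31 30
f 33 31 32
f 35 37 34
f 38 35 34
f 34 37 36
f 36 38 34
f 35 41 37
f 39 35 38
f 39 41 35
f 37 41 36
f 40 38 36
f 36 41 40
f 40 39 38
f 41 39 40
f 43 42 45
f 43 45 44
f 45 42 46
f 45 46 44
f 46 42 47
f 46 47 44
f 47 42 48
f 47 48 44
f 48 42 49
f 48 49 44
f 49 42 50
f 49 50 44
f 50 42 51
f 50 51 44
f 51 42 52
f 51 52 44
f 52 42 53
f 52 53 44
f 53 42 43
f 53 43 44



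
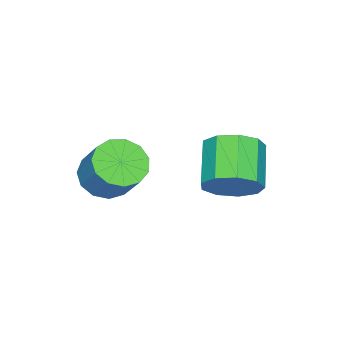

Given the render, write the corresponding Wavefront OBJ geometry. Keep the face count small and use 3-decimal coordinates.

v 2.197 2.571 -1.507
v 2.754 2.352 -0.862
v 1.62 1.749 -0.088
v 1.063 1.969 -0.733
v 2.53 2.902 -0.762
v 1.395 2.299 0.012
v 2.15 3.297 -1.011
v 1.015 2.694 -0.237
v 1.792 3.353 -1.492
v 0.658 2.75 -0.718
v 1.624 3.043 -1.98
v 0.49 2.44 -1.206
v 1.724 2.512 -2.247
v 0.59 1.909 -1.472
v 2.045 2.01 -2.167
v 0.911 1.407 -1.393
v 2.438 1.77 -1.779
v 1.303 1.167 -1.005
v 2.718 1.905 -1.263
v 1.583 1.302 -0.489
v 3.716 -0.473 -1.215
v 4.457 -0.402 -1.533
v 4.846 0.343 -0.464
v 4.104 0.273 -0.145
v 4.215 -0.049 -1.691
v 4.603 0.696 -0.622
v 3.815 0.17 -1.698
v 4.203 0.915 -0.629
v 3.383 0.184 -1.552
v 3.771 0.93 -0.482
v 3.057 -0.01 -1.298
v 3.445 0.736 -0.229
v 2.94 -0.351 -1.018
v 3.328 0.395 0.051
v 3.069 -0.73 -0.8
v 3.458 0.015 0.269
v 3.404 -1.028 -0.714
v 3.792 -0.283 0.355
v 3.838 -1.15 -0.787
v 4.226 -0.404 0.282
v 4.233 -1.056 -0.996
v 4.621 -0.311 0.074
v 4.464 -0.778 -1.274
v 4.852 -0.032 -0.204
f 2 1 5
f 2 5 3
f 3 5 6
f 3 6 4
f 5 1 7
f 5 7 6
f 6 7 8
f 6 8 4
f 7 1 9
f 7 9 8
f 8 9 10
f 8 10 4
f 9 1 11
f 9 11 10
f 10 11 12
f 10 12 4
f 11 1 13
f 11 13 12
f 12 13 14
f 12 14 4
f 13 1 15
f 13 15 14
f 14 15 16
f 14 16 4
f 15 1 17
f 15 17 16
f 16 17 18
f 16 18 4
f 17 1 19
f 17 19 18
f 18 19 20
f 18 20 4
f 19 1 2
f 19 2 20
f 20 2 3
f 20 3 4
f 22 21 25
f 22 25 23
f 23 25 26
f 23 26 24
f 25 21 27
f 25 27 26
f 26 27 28
f 26 28 24
f 27 21 29
f 27 29 28
f 28 29 30
f 28 30 24
f 29 21 31
f 29 31 30
f 30 31 32
f 30 32 24
f 31 21 33
f 31 33 32
f 32 33 34
f 32 34 24
f 33 21 35
f 33 35 34
f 34 35 36
f 34 36 24
f 35 21 37
f 35 37 36
f 36 37 38
f 36 38 24
f 37 21 39
f 37 39 38
f 38 39 40
f 38 40 24
f 39 21 41
f 39 41 40
f 40 41 42
f 40 42 24
f 41 21 43
f 41 43 42
f 42 43 44
f 42 44 24
f 43 21 22
f 43 22 44
f 44 22 23
f 44 23 24



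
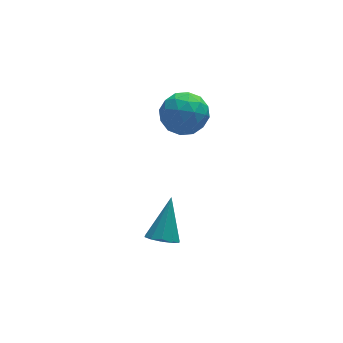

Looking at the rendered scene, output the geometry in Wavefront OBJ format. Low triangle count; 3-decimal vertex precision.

v -2.907 -3.692 -4.095
v -2.52 -3.522 -4.414
v -2.373 -2.908 -3.025
v -2.771 -3.313 -4.44
v -3.075 -3.25 -4.335
v -3.315 -3.355 -4.138
v -3.399 -3.589 -3.925
v -3.295 -3.862 -3.776
v -3.044 -4.07 -3.75
v -2.74 -4.134 -3.855
v -2.5 -4.028 -4.052
v -2.416 -3.795 -4.265
v -1.177 0.783 -2.437
v -0.708 0.586 -1.807
v -1.312 -0.486 -2.733
v -0.843 -0.683 -2.103
v -1.581 -0.376 -1.978
v -1.498 0.409 -1.795
v -0.522 -0.309 -2.745
v -0.439 0.476 -2.562
v -0.303 -0.088 -1.997
v -0.958 -0.13 -1.523
v -1.062 0.23 -3.017
v -1.717 0.188 -2.543
v -0.931 0.796 -2.096
v -1.089 -0.696 -2.444
v -1.523 -0.515 -2.37
v -1.248 -0.631 -2
v -1.395 0.692 -2.089
v -1.12 0.576 -1.719
v -1.633 0.011 -1.819
v -0.9 -0.476 -2.821
v -0.625 -0.592 -2.451
v -0.772 0.731 -2.54
v -0.497 0.615 -2.17
v -0.387 0.089 -2.721
v -0.417 0.284 -1.838
v -0.496 -0.462 -2.011
v -0.308 -0.242 -2.389
v -0.259 0.219 -2.282
v -0.802 0.26 -1.559
v -0.881 -0.486 -1.733
v -1.315 -0.306 -1.659
v -1.267 0.155 -1.552
v -0.564 -0.137 -1.671
v -1.139 0.586 -2.807
v -1.218 -0.16 -2.981
v -0.753 -0.055 -2.988
v -0.705 0.406 -2.881
v -1.524 0.562 -2.529
v -1.603 -0.184 -2.702
v -1.761 -0.119 -2.258
v -1.712 0.342 -2.151
v -1.456 0.237 -2.869
f 2 1 4
f 2 4 3
f 4 1 5
f 4 5 3
f 5 1 6
f 5 6 3
f 6 1 7
f 6 7 3
f 7 1 8
f 7 8 3
f 8 1 9
f 8 9 3
f 9 1 10
f 9 10 3
f 10 1 11
f 10 11 3
f 11 1 12
f 11 12 3
f 12 1 2
f 12 2 3
f 13 50 29
f 50 24 53
f 29 53 18
f 50 53 29
f 13 29 25
f 29 18 30
f 25 30 14
f 29 30 25
f 13 25 34
f 25 14 35
f 34 35 20
f 25 35 34
f 13 34 46
f 34 20 49
f 46 49 23
f 34 49 46
f 13 46 50
f 46 23 54
f 50 54 24
f 46 54 50
f 14 30 41
f 30 18 44
f 41 44 22
f 30 44 41
f 18 53 31
f 53 24 52
f 31 52 17
f 53 52 31
f 24 54 51
f 54 23 47
f 51 47 15
f 54 47 51
f 23 49 48
f 49 20 36
f 48 36 19
f 49 36 48
f 20 35 40
f 35 14 37
f 40 37 21
f 35 37 40
f 16 42 28
f 42 22 43
f 28 43 17
f 42 43 28
f 16 28 26
f 28 17 27
f 26 27 15
f 28 27 26
f 16 26 33
f 26 15 32
f 33 32 19
f 26 32 33
f 16 33 38
f 33 19 39
f 38 39 21
f 33 39 38
f 16 38 42
f 38 21 45
f 42 45 22
f 38 45 42
f 17 43 31
f 43 22 44
f 31 44 18
f 43 44 31
f 15 27 51
f 27 17 52
f 51 52 24
f 27 52 51
f 19 32 48
f 32 15 47
f 48 47 23
f 32 47 48
f 21 39 40
f 39 19 36
f 40 36 20
f 39 36 40
f 22 45 41
f 45 21 37
f 41 37 14
f 45 37 41



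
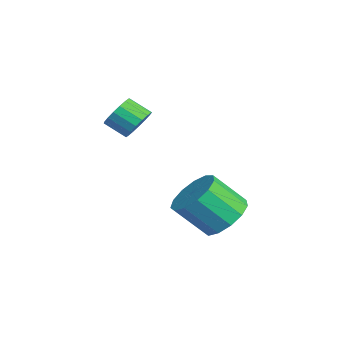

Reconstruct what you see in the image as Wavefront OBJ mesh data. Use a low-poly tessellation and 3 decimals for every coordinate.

v -2.941 -2.894 3.521
v -2.268 -3.138 3.743
v -2.726 -3.871 4.322
v -3.399 -3.626 4.099
v -2.355 -2.891 3.988
v -2.812 -3.624 4.567
v -2.576 -2.644 4.126
v -3.033 -3.377 4.705
v -2.88 -2.454 4.125
v -3.338 -3.187 4.704
v -3.199 -2.365 3.986
v -3.657 -3.098 4.565
v -3.458 -2.397 3.74
v -3.916 -3.13 4.319
v -3.6 -2.543 3.444
v -4.057 -3.276 4.023
v -3.59 -2.769 3.165
v -4.048 -3.502 3.744
v -3.431 -3.023 2.968
v -3.889 -3.756 3.547
v -3.161 -3.248 2.897
v -3.618 -3.981 3.476
v -2.84 -3.392 2.97
v -3.297 -4.125 3.548
v -2.542 -3.421 3.168
v -3 -4.154 3.746
v -2.336 -3.33 3.447
v -2.793 -4.063 4.026
v -0.993 -0.096 -0.608
v -0.58 0.604 0.118
v -0.815 -0.584 1.395
v -1.227 -1.284 0.668
v -1.185 0.707 0.103
v -1.42 -0.481 1.38
v -1.729 0.555 -0.138
v -1.964 -0.633 1.139
v -2.039 0.197 -0.529
v -2.274 -0.991 0.748
v -2.017 -0.255 -0.945
v -2.252 -1.443 0.332
v -1.67 -0.656 -1.254
v -1.905 -1.844 0.023
v -1.107 -0.879 -1.358
v -1.342 -2.067 -0.081
v -0.508 -0.854 -1.224
v -0.743 -2.042 0.053
v -0.063 -0.588 -0.895
v -0.298 -1.776 0.382
v 0.087 -0.166 -0.475
v -0.148 -1.354 0.802
v -0.106 0.278 -0.097
v -0.341 -0.91 1.18
f 2 1 5
f 2 5 3
f 3 5 6
f 3 6 4
f 5 1 7
f 5 7 6
f 6 7 8
f 6 8 4
f 7 1 9
f 7 9 8
f 8 9 10
f 8 10 4
f 9 1 11
f 9 11 10
f 10 11 12
f 10 12 4
f 11 1 13
f 11 13 12
f 12 13 14
f 12 14 4
f 13 1 15
f 13 15 14
f 14 15 16
f 14 16 4
f 15 1 17
f 15 17 16
f 16 17 18
f 16 18 4
f 17 1 19
f 17 19 18
f 18 19 20
f 18 20 4
f 19 1 21
f 19 21 20
f 20 21 22
f 20 22 4
f 21 1 23
f 21 23 22
f 22 23 24
f 22 24 4
f 23 1 25
f 23 25 24
f 24 25 26
f 24 26 4
f 25 1 27
f 25 27 26
f 26 27 28
f 26 28 4
f 27 1 2
f 27 2 28
f 28 2 3
f 28 3 4
f 30 29 33
f 30 33 31
f 31 33 34
f 31 34 32
f 33 29 35
f 33 35 34
f 34 35 36
f 34 36 32
f 35 29 37
f 35 37 36
f 36 37 38
f 36 38 32
f 37 29 39
f 37 39 38
f 38 39 40
f 38 40 32
f 39 29 41
f 39 41 40
f 40 41 42
f 40 42 32
f 41 29 43
f 41 43 42
f 42 43 44
f 42 44 32
f 43 29 45
f 43 45 44
f 44 45 46
f 44 46 32
f 45 29 47
f 45 47 46
f 46 47 48
f 46 48 32
f 47 29 49
f 47 49 48
f 48 49 50
f 48 50 32
f 49 29 51
f 49 51 50
f 50 51 52
f 50 52 32
f 51 29 30
f 51 30 52
f 52 30 31
f 52 31 32



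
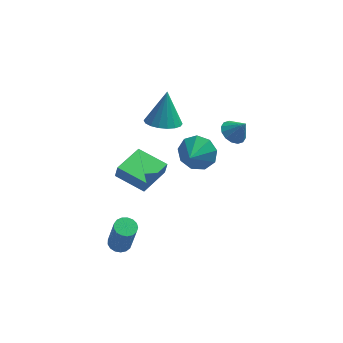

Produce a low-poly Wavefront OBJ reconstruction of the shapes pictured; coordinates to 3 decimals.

v -1.304 2.067 1.21
v -0.35 1.569 1.303
v -1.056 2.913 3.17
v -0.232 1.991 1.106
v -0.326 2.428 0.93
v -0.613 2.794 0.808
v -1.038 3.015 0.767
v -1.515 3.049 0.813
v -1.951 2.888 0.937
v -2.258 2.565 1.116
v -2.377 2.143 1.313
v -2.283 1.706 1.489
v -1.995 1.34 1.611
v -1.571 1.119 1.652
v -1.093 1.085 1.606
v -0.658 1.246 1.482
v -2.402 -0.163 -2.963
v -2.258 -0.204 -2.136
v -4.018 0.932 -2.626
v -3.874 0.89 -1.8
v -1.226 1.61 -3.08
v -1.082 1.568 -2.254
v -2.842 2.704 -2.744
v -2.698 2.663 -1.917
v 0.458 -2.747 3.396
v 1.113 -2.473 4.236
v 0.022 -3.873 4.104
v 0.437 -2.155 4.323
v -0.23 -2.115 3.976
v -0.574 -2.37 3.358
v -0.436 -2.802 2.757
v 0.121 -3.208 2.456
v 0.836 -3.398 2.594
v 1.374 -3.284 3.107
v 1.484 -2.918 3.756
v -3.767 -2.996 -4.675
v -3.176 -2.683 -4.713
v -2.802 -3.131 -2.644
v -3.393 -3.444 -2.605
v -3.38 -2.451 -4.626
v -3.006 -2.9 -2.557
v -3.672 -2.344 -4.55
v -3.299 -2.793 -2.481
v -3.987 -2.386 -4.503
v -3.613 -2.835 -2.434
v -4.25 -2.568 -4.495
v -3.877 -3.017 -2.425
v -4.404 -2.848 -4.528
v -4.03 -3.297 -2.458
v -4.411 -3.162 -4.594
v -4.037 -3.611 -2.525
v -4.271 -3.437 -4.679
v -3.897 -3.886 -2.61
v -4.015 -3.612 -4.763
v -3.641 -4.06 -2.694
v -3.702 -3.645 -4.827
v -3.329 -4.094 -2.758
v -3.405 -3.529 -4.856
v -3.031 -3.978 -2.787
v -3.19 -3.292 -4.843
v -2.816 -3.74 -2.774
v -3.107 -2.986 -4.792
v -2.734 -3.435 -2.722
v 2.479 -0.186 2.53
v 2.942 0.461 2.38
v 3.121 -0.414 3.53
v 2.627 0.606 2.615
v 2.271 0.538 2.827
v 1.972 0.276 2.96
v 1.808 -0.11 2.977
v 1.825 -0.516 2.875
v 2.016 -0.834 2.68
v 2.332 -0.978 2.444
v 2.687 -0.91 2.232
v 2.987 -0.649 2.1
v 3.15 -0.263 2.082
v 3.134 0.143 2.185
f 2 1 4
f 2 4 3
f 4 1 5
f 4 5 3
f 5 1 6
f 5 6 3
f 6 1 7
f 6 7 3
f 7 1 8
f 7 8 3
f 8 1 9
f 8 9 3
f 9 1 10
f 9 10 3
f 10 1 11
f 10 11 3
f 11 1 12
f 11 12 3
f 12 1 13
f 12 13 3
f 13 1 14
f 13 14 3
f 14 1 15
f 14 15 3
f 15 1 16
f 15 16 3
f 16 1 2
f 16 2 3
f 18 20 17
f 21 18 17
f 17 20 19
f 19 21 17
f 18 24 20
f 22 18 21
f 22 24 18
f 20 24 19
f 23 21 19
f 19 24 23
f 23 22 21
f 24 22 23
f 26 25 28
f 26 28 27
f 28 25 29
f 28 29 27
f 29 25 30
f 29 30 27
f 30 25 31
f 30 31 27
f 31 25 32
f 31 32 27
f 32 25 33
f 32 33 27
f 33 25 34
f 33 34 27
f 34 25 35
f 34 35 27
f 35 25 26
f 35 26 27
f 37 36 40
f 37 40 38
f 38 40 41
f 38 41 39
f 40 36 42
f 40 42 41
f 41 42 43
f 41 43 39
f 42 36 44
f 42 44 43
f 43 44 45
f 43 45 39
f 44 36 46
f 44 46 45
f 45 46 47
f 45 47 39
f 46 36 48
f 46 48 47
f 47 48 49
f 47 49 39
f 48 36 50
f 48 50 49
f 49 50 51
f 49 51 39
f 50 36 52
f 50 52 51
f 51 52 53
f 51 53 39
f 52 36 54
f 52 54 53
f 53 54 55
f 53 55 39
f 54 36 56
f 54 56 55
f 55 56 57
f 55 57 39
f 56 36 58
f 56 58 57
f 57 58 59
f 57 59 39
f 58 36 60
f 58 60 59
f 59 60 61
f 59 61 39
f 60 36 62
f 60 62 61
f 61 62 63
f 61 63 39
f 62 36 37
f 62 37 63
f 63 37 38
f 63 38 39
f 65 64 67
f 65 67 66
f 67 64 68
f 67 68 66
f 68 64 69
f 68 69 66
f 69 64 70
f 69 70 66
f 70 64 71
f 70 71 66
f 71 64 72
f 71 72 66
f 72 64 73
f 72 73 66
f 73 64 74
f 73 74 66
f 74 64 75
f 74 75 66
f 75 64 76
f 75 76 66
f 76 64 77
f 76 77 66
f 77 64 65
f 77 65 66



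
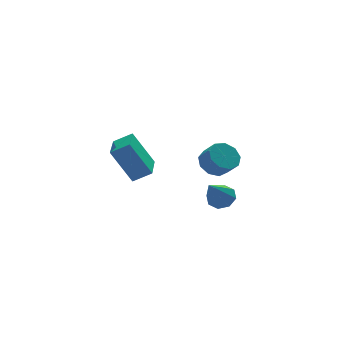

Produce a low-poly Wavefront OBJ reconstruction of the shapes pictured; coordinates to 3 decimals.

v -3.874 -1.585 1.364
v -3.061 -1.95 1.88
v -3.053 -0.028 1.173
v -2.24 -0.394 1.69
v -3.06 -2.226 -0.37
v -2.247 -2.592 0.147
v -2.239 -0.67 -0.56
v -1.426 -1.035 -0.044
v 2.928 1.591 -2.375
v 3.694 2.02 -2.226
v 3.937 1.318 -1.456
v 3.172 0.889 -1.605
v 3.253 2.252 -1.876
v 3.497 1.55 -1.105
v 2.661 2.175 -1.759
v 2.904 1.473 -0.989
v 2.193 1.824 -1.931
v 2.437 1.123 -1.16
v 2.07 1.364 -2.31
v 2.313 0.663 -1.54
v 2.348 1.011 -2.72
v 2.592 0.309 -1.95
v 2.898 0.928 -2.969
v 3.141 0.227 -2.198
v 3.462 1.156 -2.94
v 3.705 0.454 -2.169
v 3.776 1.587 -2.647
v 4.019 0.886 -1.876
v 2.388 -0.329 -3.673
v 2.902 -0.884 -3.608
v 1.312 -1.151 -2.187
v 3.023 -0.428 -3.268
v 2.772 0.086 -3.165
v 2.296 0.358 -3.359
v 1.873 0.227 -3.737
v 1.752 -0.229 -4.078
v 2.003 -0.743 -4.181
v 2.48 -1.015 -3.986
f 2 4 1
f 5 2 1
f 1 4 3
f 3 5 1
f 2 8 4
f 6 2 5
f 6 8 2
f 4 8 3
f 7 5 3
f 3 8 7
f 7 6 5
f 8 6 7
f 10 9 13
f 10 13 11
f 11 13 14
f 11 14 12
f 13 9 15
f 13 15 14
f 14 15 16
f 14 16 12
f 15 9 17
f 15 17 16
f 16 17 18
f 16 18 12
f 17 9 19
f 17 19 18
f 18 19 20
f 18 20 12
f 19 9 21
f 19 21 20
f 20 21 22
f 20 22 12
f 21 9 23
f 21 23 22
f 22 23 24
f 22 24 12
f 23 9 25
f 23 25 24
f 24 25 26
f 24 26 12
f 25 9 27
f 25 27 26
f 26 27 28
f 26 28 12
f 27 9 10
f 27 10 28
f 28 10 11
f 28 11 12
f 30 29 32
f 30 32 31
f 32 29 33
f 32 33 31
f 33 29 34
f 33 34 31
f 34 29 35
f 34 35 31
f 35 29 36
f 35 36 31
f 36 29 37
f 36 37 31
f 37 29 38
f 37 38 31
f 38 29 30
f 38 30 31



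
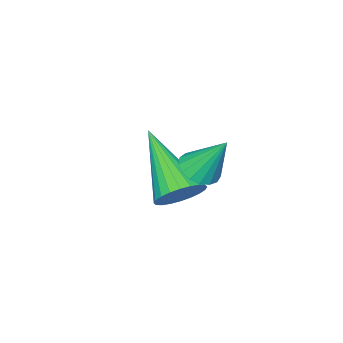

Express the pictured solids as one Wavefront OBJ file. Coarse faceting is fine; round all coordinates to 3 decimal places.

v -1.114 3.223 1.898
v -0.579 3.18 2.019
v -1.306 3.877 2.982
v -0.595 3.404 1.881
v -0.73 3.586 1.747
v -0.952 3.685 1.648
v -1.212 3.678 1.606
v -1.45 3.567 1.631
v -1.61 3.377 1.717
v -1.657 3.152 1.845
v -1.579 2.943 1.985
v -1.395 2.798 2.105
v -1.147 2.75 2.178
v -0.891 2.811 2.187
v -0.686 2.966 2.129
v -2.189 1.594 -0.357
v -1.866 1.893 0.174
v -2.771 -0.074 0.937
v -2.113 1.998 0.197
v -2.371 2.041 0.136
v -2.602 2.016 0
v -2.771 1.926 -0.19
v -2.85 1.787 -0.406
v -2.829 1.618 -0.614
v -2.711 1.445 -0.784
v -2.513 1.295 -0.888
v -2.266 1.191 -0.912
v -2.007 1.148 -0.851
v -1.776 1.173 -0.715
v -1.608 1.262 -0.524
v -1.528 1.402 -0.308
v -1.549 1.571 -0.1
v -1.668 1.743 0.069
f 2 1 4
f 2 4 3
f 4 1 5
f 4 5 3
f 5 1 6
f 5 6 3
f 6 1 7
f 6 7 3
f 7 1 8
f 7 8 3
f 8 1 9
f 8 9 3
f 9 1 10
f 9 10 3
f 10 1 11
f 10 11 3
f 11 1 12
f 11 12 3
f 12 1 13
f 12 13 3
f 13 1 14
f 13 14 3
f 14 1 15
f 14 15 3
f 15 1 2
f 15 2 3
f 17 16 19
f 17 19 18
f 19 16 20
f 19 20 18
f 20 16 21
f 20 21 18
f 21 16 22
f 21 22 18
f 22 16 23
f 22 23 18
f 23 16 24
f 23 24 18
f 24 16 25
f 24 25 18
f 25 16 26
f 25 26 18
f 26 16 27
f 26 27 18
f 27 16 28
f 27 28 18
f 28 16 29
f 28 29 18
f 29 16 30
f 29 30 18
f 30 16 31
f 30 31 18
f 31 16 32
f 31 32 18
f 32 16 33
f 32 33 18
f 33 16 17
f 33 17 18



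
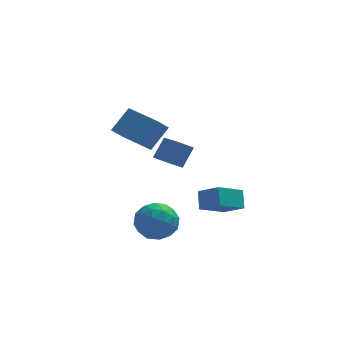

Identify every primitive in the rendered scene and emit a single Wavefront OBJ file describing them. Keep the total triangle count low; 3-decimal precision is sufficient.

v 1.044 0.108 0.528
v 1.653 0.731 1.612
v 0.446 1.638 -0.015
v 1.054 2.261 1.068
v 1.866 0.239 -0.008
v 2.474 0.862 1.075
v 1.267 1.769 -0.552
v 1.876 2.392 0.532
v 0.563 -0.818 -2.806
v 1.501 -1.613 -2.768
v -0.701 -2.287 -2.352
v 0.237 -3.082 -2.314
v 0.133 -2.212 -1.451
v 0.914 -1.303 -1.732
v -0.114 -2.597 -3.388
v 0.667 -1.688 -3.669
v 1.082 -2.712 -3.128
v 1.235 -2.474 -1.931
v -0.435 -1.426 -3.189
v -0.282 -1.188 -1.992
v 1.143 -1.086 -2.827
v -0.343 -2.814 -2.293
v -0.404 -2.302 -1.786
v 0.148 -2.769 -1.764
v 0.798 -0.904 -2.218
v 1.349 -1.372 -2.195
v 0.546 -1.724 -1.421
v -0.549 -2.528 -2.925
v 0.002 -2.996 -2.902
v 0.652 -1.131 -3.356
v 1.204 -1.598 -3.334
v 0.254 -2.176 -3.699
v 1.448 -2.2 -3.016
v 0.705 -3.063 -2.749
v 0.499 -2.778 -3.381
v 0.958 -2.244 -3.545
v 1.538 -2.06 -2.312
v 0.795 -2.924 -2.045
v 0.734 -2.412 -1.538
v 1.193 -1.878 -1.703
v 1.292 -2.706 -2.524
v 0.005 -0.976 -3.075
v -0.738 -1.84 -2.808
v -0.393 -2.022 -3.417
v 0.066 -1.488 -3.582
v 0.095 -0.837 -2.371
v -0.648 -1.7 -2.104
v -0.158 -1.656 -1.575
v 0.301 -1.122 -1.739
v -0.492 -1.194 -2.596
v -1.164 -0.541 2.816
v -1.766 -1.015 3.577
v -0.251 0.144 3.966
v -0.853 -0.329 4.727
v 0.133 -2.231 2.793
v -0.469 -2.704 3.554
v 1.046 -1.545 3.943
v 0.444 -2.019 4.704
v 2.477 -2.692 -1.297
v 3.42 -3.463 -0.568
v 2.479 -1.914 -0.477
v 3.422 -2.686 0.253
v 3.778 -1.854 -2.093
v 4.721 -2.626 -1.363
v 3.78 -1.077 -1.272
v 4.723 -1.848 -0.543
f 2 4 1
f 5 2 1
f 1 4 3
f 3 5 1
f 2 8 4
f 6 2 5
f 6 8 2
f 4 8 3
f 7 5 3
f 3 8 7
f 7 6 5
f 8 6 7
f 9 46 25
f 46 20 49
f 25 49 14
f 46 49 25
f 9 25 21
f 25 14 26
f 21 26 10
f 25 26 21
f 9 21 30
f 21 10 31
f 30 31 16
f 21 31 30
f 9 30 42
f 30 16 45
f 42 45 19
f 30 45 42
f 9 42 46
f 42 19 50
f 46 50 20
f 42 50 46
f 10 26 37
f 26 14 40
f 37 40 18
f 26 40 37
f 14 49 27
f 49 20 48
f 27 48 13
f 49 48 27
f 20 50 47
f 50 19 43
f 47 43 11
f 50 43 47
f 19 45 44
f 45 16 32
f 44 32 15
f 45 32 44
f 16 31 36
f 31 10 33
f 36 33 17
f 31 33 36
f 12 38 24
f 38 18 39
f 24 39 13
f 38 39 24
f 12 24 22
f 24 13 23
f 22 23 11
f 24 23 22
f 12 22 29
f 22 11 28
f 29 28 15
f 22 28 29
f 12 29 34
f 29 15 35
f 34 35 17
f 29 35 34
f 12 34 38
f 34 17 41
f 38 41 18
f 34 41 38
f 13 39 27
f 39 18 40
f 27 40 14
f 39 40 27
f 11 23 47
f 23 13 48
f 47 48 20
f 23 48 47
f 15 28 44
f 28 11 43
f 44 43 19
f 28 43 44
f 17 35 36
f 35 15 32
f 36 32 16
f 35 32 36
f 18 41 37
f 41 17 33
f 37 33 10
f 41 33 37
f 52 54 51
f 55 52 51
f 51 54 53
f 53 55 51
f 52 58 54
f 56 52 55
f 56 58 52
f 54 58 53
f 57 55 53
f 53 58 57
f 57 56 55
f 58 56 57
f 60 62 59
f 63 60 59
f 59 62 61
f 61 63 59
f 60 66 62
f 64 60 63
f 64 66 60
f 62 66 61
f 65 63 61
f 61 66 65
f 65 64 63
f 66 64 65



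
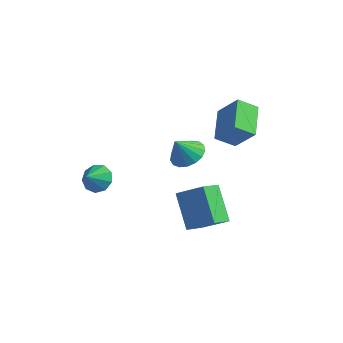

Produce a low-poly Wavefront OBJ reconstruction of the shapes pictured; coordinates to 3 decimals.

v 0.54 0.642 -1.019
v 1.332 0.991 -0.625
v 0.26 0.018 0.099
v 1.016 1.303 -0.53
v 0.591 1.465 -0.546
v 0.155 1.438 -0.671
v -0.194 1.228 -0.876
v -0.373 0.884 -1.113
v -0.344 0.485 -1.328
v -0.112 0.122 -1.473
v 0.269 -0.122 -1.513
v 0.713 -0.191 -1.441
v 1.117 -0.07 -1.271
v 1.389 0.215 -1.044
v 1.466 0.598 -0.811
v -1.612 -3.473 -1.479
v -0.907 -3.698 -1.855
v -1.548 -4.307 -0.861
v -0.793 -3.36 -1.413
v -1.062 -3.076 -1.002
v -1.589 -2.977 -0.814
v -2.126 -3.111 -0.938
v -2.424 -3.414 -1.315
v -2.341 -3.745 -1.769
v -1.918 -3.949 -2.087
v -1.352 -3.93 -2.122
v 0.981 0.372 -3.414
v 0.926 -0.738 -2.934
v 2.368 0.71 -2.472
v 2.313 -0.4 -1.992
v 2.247 -0.38 -5.008
v 2.192 -1.49 -4.528
v 3.634 -0.042 -4.066
v 3.579 -1.152 -3.586
v 0.66 2.818 0.96
v 1.785 2.906 2.205
v 1.326 3.587 0.305
v 2.45 3.676 1.55
v 1.63 1.324 0.19
v 2.754 1.413 1.435
v 2.295 2.094 -0.465
v 3.42 2.182 0.78
f 2 1 4
f 2 4 3
f 4 1 5
f 4 5 3
f 5 1 6
f 5 6 3
f 6 1 7
f 6 7 3
f 7 1 8
f 7 8 3
f 8 1 9
f 8 9 3
f 9 1 10
f 9 10 3
f 10 1 11
f 10 11 3
f 11 1 12
f 11 12 3
f 12 1 13
f 12 13 3
f 13 1 14
f 13 14 3
f 14 1 15
f 14 15 3
f 15 1 2
f 15 2 3
f 17 16 19
f 17 19 18
f 19 16 20
f 19 20 18
f 20 16 21
f 20 21 18
f 21 16 22
f 21 22 18
f 22 16 23
f 22 23 18
f 23 16 24
f 23 24 18
f 24 16 25
f 24 25 18
f 25 16 26
f 25 26 18
f 26 16 17
f 26 17 18
f 28 30 27
f 31 28 27
f 27 30 29
f 29 31 27
f 28 34 30
f 32 28 31
f 32 34 28
f 30 34 29
f 33 31 29
f 29 34 33
f 33 32 31
f 34 32 33
f 36 38 35
f 39 36 35
f 35 38 37
f 37 39 35
f 36 42 38
f 40 36 39
f 40 42 36
f 38 42 37
f 41 39 37
f 37 42 41
f 41 40 39
f 42 40 41



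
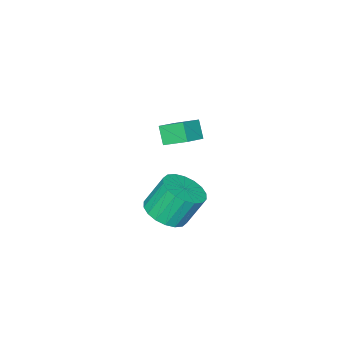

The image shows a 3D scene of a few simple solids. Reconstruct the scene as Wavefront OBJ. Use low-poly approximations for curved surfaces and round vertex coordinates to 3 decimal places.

v -2.498 -0.978 1.561
v -2.774 -1.495 2.334
v -2.898 0.015 2.082
v -3.173 -0.502 2.855
v -1.367 -0.798 2.085
v -1.642 -1.315 2.858
v -1.766 0.195 2.606
v -2.042 -0.322 3.379
v -2.16 -1.467 -3.132
v -1.195 -1.097 -2.853
v -1.836 -0.563 -1.349
v -2.8 -0.933 -1.628
v -1.394 -0.723 -3.07
v -2.034 -0.189 -1.566
v -1.744 -0.496 -3.3
v -2.384 0.038 -1.796
v -2.176 -0.461 -3.496
v -2.816 0.073 -1.992
v -2.605 -0.626 -3.621
v -3.245 -0.091 -2.116
v -2.946 -0.957 -3.648
v -3.586 -0.423 -2.144
v -3.132 -1.389 -3.573
v -3.772 -0.855 -2.069
v -3.124 -1.837 -3.411
v -3.765 -1.303 -1.907
v -2.926 -2.211 -3.194
v -3.566 -1.677 -1.69
v -2.576 -2.438 -2.964
v -3.216 -1.904 -1.46
v -2.144 -2.473 -2.768
v -2.784 -1.939 -1.264
v -1.715 -2.309 -2.644
v -2.355 -1.774 -1.139
v -1.374 -1.977 -2.616
v -2.014 -1.443 -1.112
v -1.188 -1.545 -2.691
v -1.828 -1.011 -1.187
f 2 4 1
f 5 2 1
f 1 4 3
f 3 5 1
f 2 8 4
f 6 2 5
f 6 8 2
f 4 8 3
f 7 5 3
f 3 8 7
f 7 6 5
f 8 6 7
f 10 9 13
f 10 13 11
f 11 13 14
f 11 14 12
f 13 9 15
f 13 15 14
f 14 15 16
f 14 16 12
f 15 9 17
f 15 17 16
f 16 17 18
f 16 18 12
f 17 9 19
f 17 19 18
f 18 19 20
f 18 20 12
f 19 9 21
f 19 21 20
f 20 21 22
f 20 22 12
f 21 9 23
f 21 23 22
f 22 23 24
f 22 24 12
f 23 9 25
f 23 25 24
f 24 25 26
f 24 26 12
f 25 9 27
f 25 27 26
f 26 27 28
f 26 28 12
f 27 9 29
f 27 29 28
f 28 29 30
f 28 30 12
f 29 9 31
f 29 31 30
f 30 31 32
f 30 32 12
f 31 9 33
f 31 33 32
f 32 33 34
f 32 34 12
f 33 9 35
f 33 35 34
f 34 35 36
f 34 36 12
f 35 9 37
f 35 37 36
f 36 37 38
f 36 38 12
f 37 9 10
f 37 10 38
f 38 10 11
f 38 11 12



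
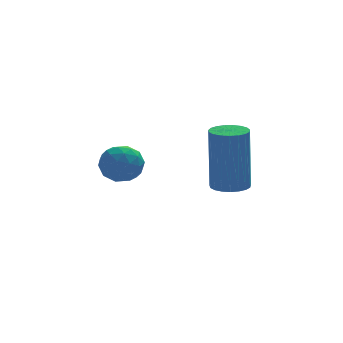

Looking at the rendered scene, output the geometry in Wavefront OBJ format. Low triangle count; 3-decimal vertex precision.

v -3.651 1.406 2.623
v -3.177 1.005 2.363
v -4.423 0.755 2.217
v -3.949 0.354 1.957
v -4.034 0.386 2.623
v -3.556 0.788 2.875
v -4.044 0.972 1.705
v -3.566 1.374 1.957
v -3.419 0.737 1.796
v -3.413 0.375 2.363
v -4.187 1.385 2.217
v -4.181 1.023 2.784
v -3.346 1.263 2.529
v -4.254 0.497 2.051
v -4.304 0.516 2.443
v -4.025 0.281 2.29
v -3.569 1.135 2.83
v -3.29 0.9 2.677
v -3.794 0.536 2.83
v -4.31 0.86 1.903
v -4.031 0.625 1.75
v -3.575 1.479 2.29
v -3.296 1.244 2.137
v -3.806 1.224 1.75
v -3.21 0.87 2.043
v -3.664 0.487 1.804
v -3.719 0.85 1.656
v -3.439 1.086 1.804
v -3.206 0.657 2.376
v -3.66 0.274 2.137
v -3.71 0.293 2.529
v -3.43 0.53 2.677
v -3.349 0.499 2.043
v -3.94 1.486 2.443
v -4.394 1.103 2.204
v -4.17 1.23 1.903
v -3.89 1.467 2.051
v -3.936 1.273 2.776
v -4.39 0.89 2.537
v -4.161 0.674 2.776
v -3.881 0.91 2.924
v -4.251 1.261 2.537
v -0.351 2.092 0.521
v 0.231 1.993 0.531
v 0.212 2.088 2.688
v -0.369 2.188 2.679
v 0.221 2.237 0.52
v 0.203 2.333 2.677
v 0.113 2.457 0.509
v 0.094 2.553 2.667
v -0.076 2.614 0.5
v -0.094 2.709 2.658
v -0.312 2.681 0.495
v -0.331 2.776 2.653
v -0.555 2.645 0.495
v -0.573 2.741 2.653
v -0.762 2.515 0.499
v -0.781 2.61 2.657
v -0.899 2.311 0.507
v -0.917 2.406 2.665
v -0.94 2.069 0.517
v -0.959 2.164 2.675
v -0.88 1.832 0.528
v -0.899 1.927 2.686
v -0.728 1.639 0.538
v -0.747 1.734 2.696
v -0.511 1.525 0.545
v -0.53 1.62 2.703
v -0.266 1.509 0.548
v -0.285 1.604 2.705
v -0.036 1.594 0.546
v -0.055 1.689 2.704
v 0.14 1.765 0.54
v 0.121 1.86 2.698
f 1 38 17
f 38 12 41
f 17 41 6
f 38 41 17
f 1 17 13
f 17 6 18
f 13 18 2
f 17 18 13
f 1 13 22
f 13 2 23
f 22 23 8
f 13 23 22
f 1 22 34
f 22 8 37
f 34 37 11
f 22 37 34
f 1 34 38
f 34 11 42
f 38 42 12
f 34 42 38
f 2 18 29
f 18 6 32
f 29 32 10
f 18 32 29
f 6 41 19
f 41 12 40
f 19 40 5
f 41 40 19
f 12 42 39
f 42 11 35
f 39 35 3
f 42 35 39
f 11 37 36
f 37 8 24
f 36 24 7
f 37 24 36
f 8 23 28
f 23 2 25
f 28 25 9
f 23 25 28
f 4 30 16
f 30 10 31
f 16 31 5
f 30 31 16
f 4 16 14
f 16 5 15
f 14 15 3
f 16 15 14
f 4 14 21
f 14 3 20
f 21 20 7
f 14 20 21
f 4 21 26
f 21 7 27
f 26 27 9
f 21 27 26
f 4 26 30
f 26 9 33
f 30 33 10
f 26 33 30
f 5 31 19
f 31 10 32
f 19 32 6
f 31 32 19
f 3 15 39
f 15 5 40
f 39 40 12
f 15 40 39
f 7 20 36
f 20 3 35
f 36 35 11
f 20 35 36
f 9 27 28
f 27 7 24
f 28 24 8
f 27 24 28
f 10 33 29
f 33 9 25
f 29 25 2
f 33 25 29
f 44 43 47
f 44 47 45
f 45 47 48
f 45 48 46
f 47 43 49
f 47 49 48
f 48 49 50
f 48 50 46
f 49 43 51
f 49 51 50
f 50 51 52
f 50 52 46
f 51 43 53
f 51 53 52
f 52 53 54
f 52 54 46
f 53 43 55
f 53 55 54
f 54 55 56
f 54 56 46
f 55 43 57
f 55 57 56
f 56 57 58
f 56 58 46
f 57 43 59
f 57 59 58
f 58 59 60
f 58 60 46
f 59 43 61
f 59 61 60
f 60 61 62
f 60 62 46
f 61 43 63
f 61 63 62
f 62 63 64
f 62 64 46
f 63 43 65
f 63 65 64
f 64 65 66
f 64 66 46
f 65 43 67
f 65 67 66
f 66 67 68
f 66 68 46
f 67 43 69
f 67 69 68
f 68 69 70
f 68 70 46
f 69 43 71
f 69 71 70
f 70 71 72
f 70 72 46
f 71 43 73
f 71 73 72
f 72 73 74
f 72 74 46
f 73 43 44
f 73 44 74
f 74 44 45
f 74 45 46



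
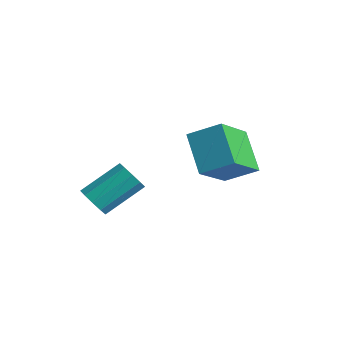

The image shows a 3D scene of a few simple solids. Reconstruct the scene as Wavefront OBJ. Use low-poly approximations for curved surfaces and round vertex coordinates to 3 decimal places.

v 1.651 4.112 -0.259
v 2.107 2.624 0.932
v 0.456 4.596 0.803
v 0.912 3.108 1.994
v 2.488 4.852 0.346
v 2.944 3.364 1.537
v 1.293 5.336 1.408
v 1.749 3.848 2.599
v -0.438 0.335 -0.742
v -0.12 0.593 -1.246
v 0.217 1.944 -0.342
v -0.102 1.685 0.162
v -0.504 0.706 -1.272
v -0.168 2.056 -0.368
v -0.864 0.677 -1.095
v -0.527 2.027 -0.191
v -1.061 0.517 -0.783
v -0.724 1.868 0.121
v -1.02 0.288 -0.456
v -0.683 1.639 0.448
v -0.757 0.076 -0.238
v -0.42 1.427 0.666
v -0.372 -0.036 -0.212
v -0.036 1.314 0.692
v -0.013 -0.007 -0.389
v 0.324 1.343 0.515
v 0.184 0.152 -0.701
v 0.521 1.503 0.203
v 0.143 0.381 -1.028
v 0.48 1.732 -0.124
f 2 4 1
f 5 2 1
f 1 4 3
f 3 5 1
f 2 8 4
f 6 2 5
f 6 8 2
f 4 8 3
f 7 5 3
f 3 8 7
f 7 6 5
f 8 6 7
f 10 9 13
f 10 13 11
f 11 13 14
f 11 14 12
f 13 9 15
f 13 15 14
f 14 15 16
f 14 16 12
f 15 9 17
f 15 17 16
f 16 17 18
f 16 18 12
f 17 9 19
f 17 19 18
f 18 19 20
f 18 20 12
f 19 9 21
f 19 21 20
f 20 21 22
f 20 22 12
f 21 9 23
f 21 23 22
f 22 23 24
f 22 24 12
f 23 9 25
f 23 25 24
f 24 25 26
f 24 26 12
f 25 9 27
f 25 27 26
f 26 27 28
f 26 28 12
f 27 9 29
f 27 29 28
f 28 29 30
f 28 30 12
f 29 9 10
f 29 10 30
f 30 10 11
f 30 11 12

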